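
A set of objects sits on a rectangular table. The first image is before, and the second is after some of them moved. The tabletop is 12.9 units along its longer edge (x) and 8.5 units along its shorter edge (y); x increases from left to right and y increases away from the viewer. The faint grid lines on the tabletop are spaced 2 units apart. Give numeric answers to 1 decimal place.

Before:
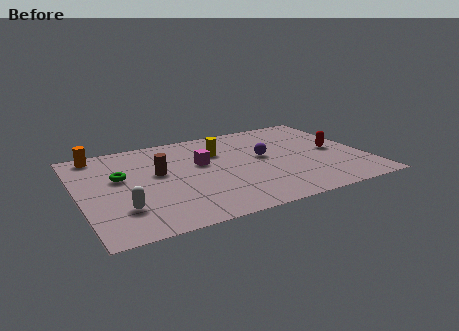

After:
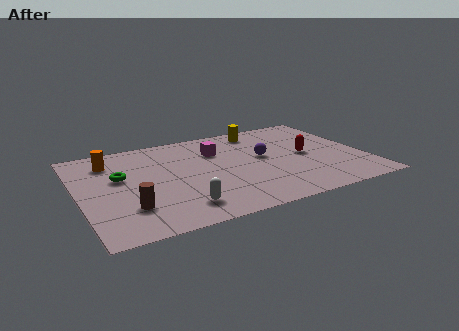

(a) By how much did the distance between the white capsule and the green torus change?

+1.4

They were about 2.8 units apart before and 4.2 after — 1.4 units further apart.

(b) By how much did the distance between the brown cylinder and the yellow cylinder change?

+5.2

The distance was about 3.1 in the first image and 8.3 in the second, so they moved 5.2 units further apart.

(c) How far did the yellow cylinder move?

2.5

From (6.5, 5.9) to (8.6, 7.3), the yellow cylinder covered √(2.1² + 1.4²) ≈ 2.5 units.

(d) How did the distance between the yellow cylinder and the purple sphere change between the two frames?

+0.4

Before: roughly 2.2 units apart; after: 2.6. That's 0.4 units further apart.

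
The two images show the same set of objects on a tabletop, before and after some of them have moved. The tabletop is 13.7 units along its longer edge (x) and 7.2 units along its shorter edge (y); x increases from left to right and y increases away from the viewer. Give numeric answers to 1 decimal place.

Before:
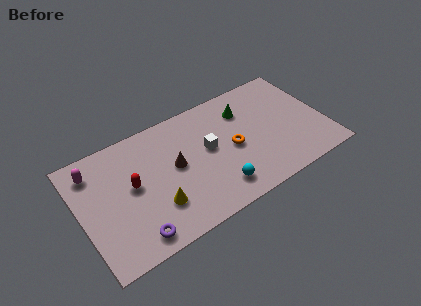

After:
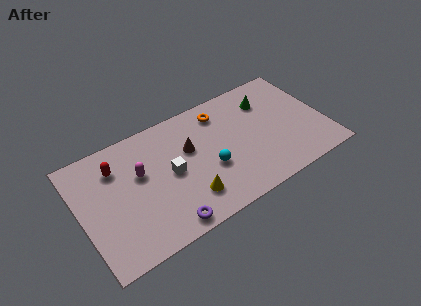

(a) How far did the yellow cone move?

1.7

The yellow cone was near (4.0, 2.1) before and (5.7, 1.7) after, so it travelled √(1.7² + 0.4²) ≈ 1.7 units.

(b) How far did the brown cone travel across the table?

1.1

From (5.3, 3.9) to (6.2, 4.5), the brown cone covered √(0.9² + 0.6²) ≈ 1.1 units.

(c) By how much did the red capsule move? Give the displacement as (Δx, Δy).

(-0.7, 1.5)

The red capsule was at about (2.9, 3.9) and moved to about (2.2, 5.4).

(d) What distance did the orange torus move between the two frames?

2.5

The orange torus moved from about (8.5, 3.4) to (8.2, 5.9), a distance of √(0.3² + 2.5²) ≈ 2.5.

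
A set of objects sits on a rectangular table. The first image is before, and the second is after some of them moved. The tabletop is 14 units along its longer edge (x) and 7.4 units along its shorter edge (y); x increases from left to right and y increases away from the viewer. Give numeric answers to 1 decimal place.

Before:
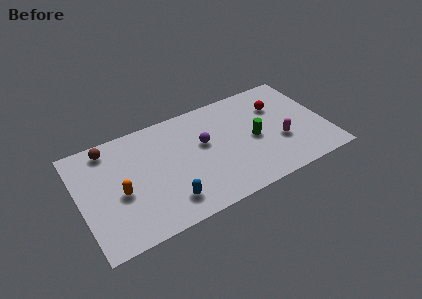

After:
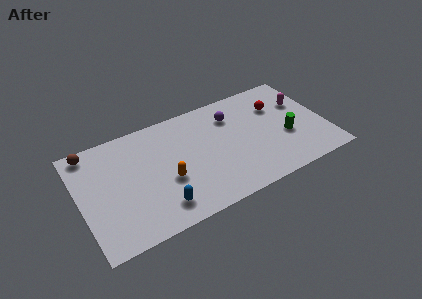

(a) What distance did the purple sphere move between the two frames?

2.2

The purple sphere was near (7.1, 4.4) before and (8.9, 5.6) after, so it travelled √(1.8² + 1.2²) ≈ 2.2 units.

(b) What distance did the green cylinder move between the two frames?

1.9

From (9.9, 3.5) to (11.7, 2.9), the green cylinder covered √(1.8² + 0.6²) ≈ 1.9 units.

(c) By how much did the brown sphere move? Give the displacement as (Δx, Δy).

(-1.0, 0.2)

From the two frames, the brown sphere sits at roughly (1.9, 6.4) before and (0.9, 6.6) after.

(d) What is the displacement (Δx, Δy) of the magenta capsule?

(1.6, 2.2)

The magenta capsule started near (11.3, 2.7) and ended near (12.9, 4.9).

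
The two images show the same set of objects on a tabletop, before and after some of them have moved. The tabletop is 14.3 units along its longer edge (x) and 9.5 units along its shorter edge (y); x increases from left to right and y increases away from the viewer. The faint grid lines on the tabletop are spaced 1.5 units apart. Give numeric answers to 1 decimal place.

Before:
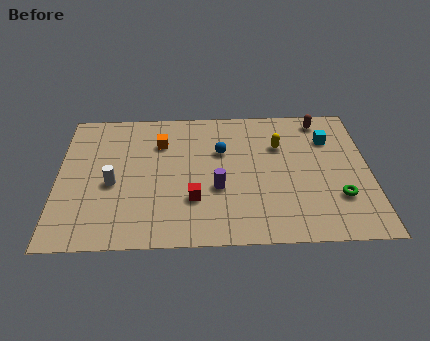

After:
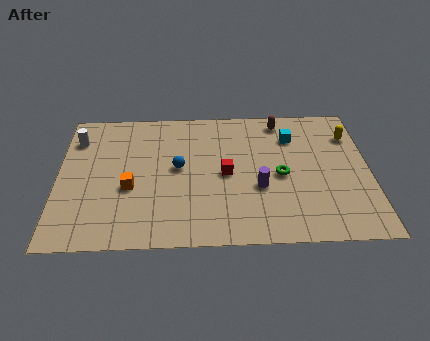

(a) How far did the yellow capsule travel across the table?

3.4

The yellow capsule moved from about (10.2, 6.5) to (13.5, 7.1), a distance of √(3.3² + 0.6²) ≈ 3.4.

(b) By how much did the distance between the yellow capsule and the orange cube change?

+5.2

Before: roughly 5.5 units apart; after: 10.7. That's 5.2 units further apart.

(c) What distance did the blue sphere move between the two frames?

2.3

From (7.5, 6.2) to (5.5, 5.1), the blue sphere covered √(2.0² + 1.1²) ≈ 2.3 units.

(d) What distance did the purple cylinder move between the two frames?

1.9

The purple cylinder moved from about (7.3, 3.6) to (9.2, 3.6), a distance of √(1.9² + 0.0²) ≈ 1.9.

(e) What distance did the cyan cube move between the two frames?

1.7

The cyan cube was near (12.5, 6.9) before and (10.8, 7.1) after, so it travelled √(1.7² + 0.2²) ≈ 1.7 units.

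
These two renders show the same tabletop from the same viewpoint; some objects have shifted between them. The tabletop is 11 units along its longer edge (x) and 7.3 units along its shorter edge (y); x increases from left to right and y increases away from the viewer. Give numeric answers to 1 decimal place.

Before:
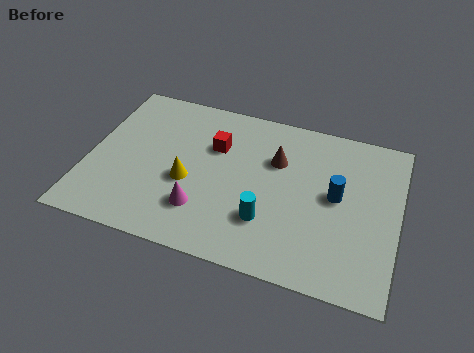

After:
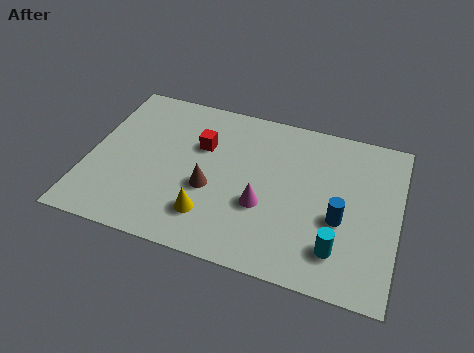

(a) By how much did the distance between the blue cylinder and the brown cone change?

+2.2

The distance was about 2.4 in the first image and 4.6 in the second, so they moved 2.2 units further apart.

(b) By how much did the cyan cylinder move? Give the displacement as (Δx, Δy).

(2.5, -0.5)

The cyan cylinder started near (6.5, 2.1) and ended near (9.0, 1.6).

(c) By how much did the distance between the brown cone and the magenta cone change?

-1.9

They were about 3.8 units apart before and 1.9 after — 1.9 units closer together.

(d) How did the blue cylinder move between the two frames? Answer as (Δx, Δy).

(0.2, -1.0)

The blue cylinder started near (8.8, 3.9) and ended near (9.0, 2.9).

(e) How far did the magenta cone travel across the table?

2.2

The magenta cone moved from about (4.2, 1.9) to (6.3, 2.7), a distance of √(2.1² + 0.8²) ≈ 2.2.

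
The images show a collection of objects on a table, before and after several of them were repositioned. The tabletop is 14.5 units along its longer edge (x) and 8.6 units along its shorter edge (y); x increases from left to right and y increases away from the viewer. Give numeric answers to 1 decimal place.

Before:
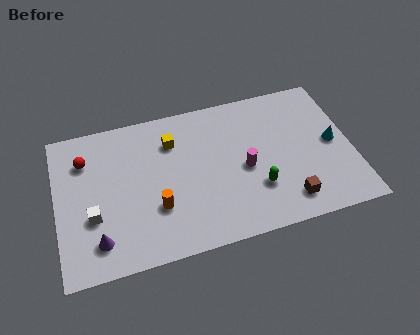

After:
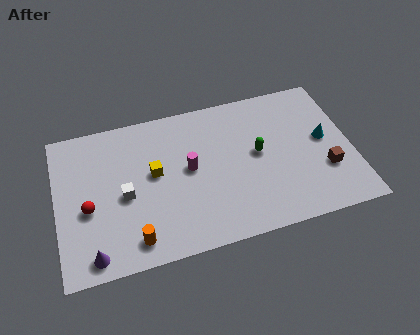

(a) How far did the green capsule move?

2.0

The green capsule was near (9.7, 2.6) before and (9.9, 4.6) after, so it travelled √(0.2² + 2.0²) ≈ 2.0 units.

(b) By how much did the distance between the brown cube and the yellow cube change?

+1.3

Before: roughly 7.2 units apart; after: 8.5. That's 1.3 units further apart.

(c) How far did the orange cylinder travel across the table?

1.9

From (4.8, 2.8) to (3.6, 1.3), the orange cylinder covered √(1.2² + 1.5²) ≈ 1.9 units.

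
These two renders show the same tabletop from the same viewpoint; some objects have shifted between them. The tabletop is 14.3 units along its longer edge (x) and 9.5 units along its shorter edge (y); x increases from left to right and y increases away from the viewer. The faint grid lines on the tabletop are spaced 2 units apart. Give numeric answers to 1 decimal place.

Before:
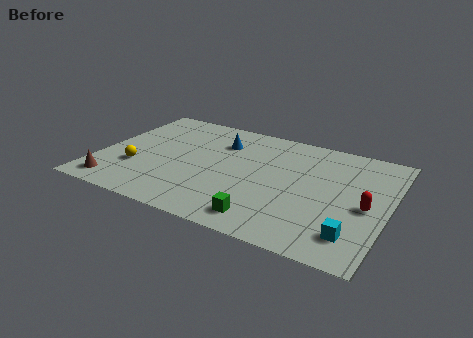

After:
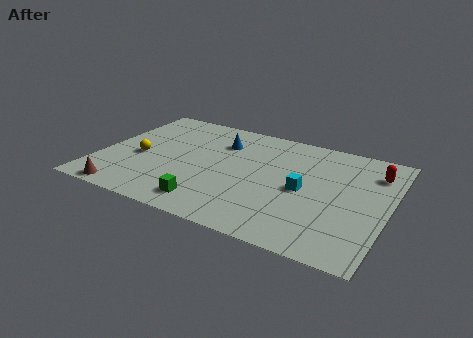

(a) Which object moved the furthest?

the cyan cube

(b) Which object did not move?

the blue cone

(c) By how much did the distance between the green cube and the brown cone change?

-3.3

They were about 7.5 units apart before and 4.2 after — 3.3 units closer together.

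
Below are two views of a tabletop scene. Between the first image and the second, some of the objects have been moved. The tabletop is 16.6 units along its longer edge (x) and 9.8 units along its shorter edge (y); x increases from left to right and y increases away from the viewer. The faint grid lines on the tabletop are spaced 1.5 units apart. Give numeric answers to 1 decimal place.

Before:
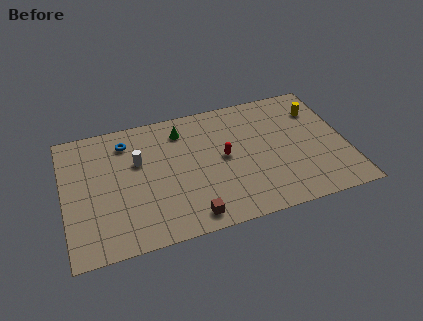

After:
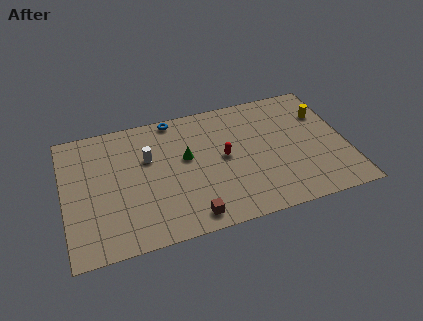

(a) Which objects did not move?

the red capsule and the brown cube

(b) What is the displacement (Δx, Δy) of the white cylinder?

(0.6, 0.1)

The white cylinder was at about (4.4, 6.2) and moved to about (5.0, 6.3).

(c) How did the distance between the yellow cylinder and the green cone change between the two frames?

+0.3

Before: roughly 8.1 units apart; after: 8.4. That's 0.3 units further apart.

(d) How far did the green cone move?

2.2

The green cone was near (7.1, 7.9) before and (7.2, 5.7) after, so it travelled √(0.1² + 2.2²) ≈ 2.2 units.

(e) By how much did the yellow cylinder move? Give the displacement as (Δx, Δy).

(0.3, -0.4)

The yellow cylinder started near (15.2, 7.3) and ended near (15.5, 6.9).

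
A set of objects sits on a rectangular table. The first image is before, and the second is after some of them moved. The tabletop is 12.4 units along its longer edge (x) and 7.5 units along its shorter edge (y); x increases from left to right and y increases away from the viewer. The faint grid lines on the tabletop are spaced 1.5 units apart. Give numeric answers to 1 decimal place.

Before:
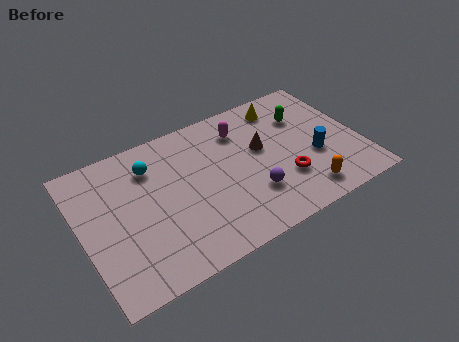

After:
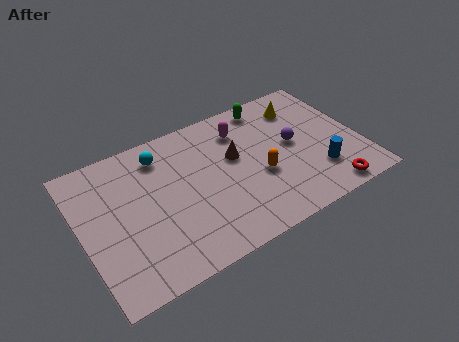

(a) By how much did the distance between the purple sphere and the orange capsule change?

-0.4

The distance was about 2.4 in the first image and 2.0 in the second, so they moved 0.4 units closer together.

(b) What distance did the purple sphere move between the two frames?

2.8

From (7.3, 2.2) to (9.5, 4.0), the purple sphere covered √(2.2² + 1.8²) ≈ 2.8 units.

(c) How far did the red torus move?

2.3

The red torus moved from about (8.8, 2.3) to (10.5, 0.8), a distance of √(1.7² + 1.5²) ≈ 2.3.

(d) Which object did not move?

the magenta capsule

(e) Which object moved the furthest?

the purple sphere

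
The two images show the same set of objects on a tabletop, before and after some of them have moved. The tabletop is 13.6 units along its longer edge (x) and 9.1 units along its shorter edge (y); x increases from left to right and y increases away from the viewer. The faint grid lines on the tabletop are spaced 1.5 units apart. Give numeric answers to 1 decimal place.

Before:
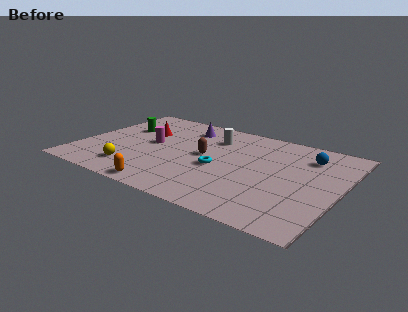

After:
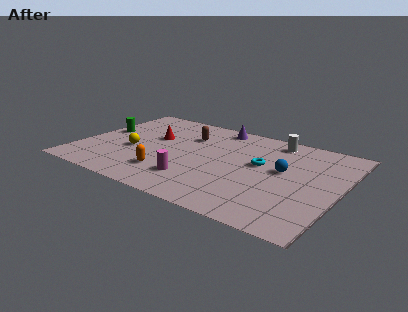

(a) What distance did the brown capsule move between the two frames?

2.1

The brown capsule moved from about (6.5, 4.8) to (5.3, 6.5), a distance of √(1.2² + 1.7²) ≈ 2.1.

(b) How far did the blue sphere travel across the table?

2.1

The blue sphere was near (11.6, 7.0) before and (10.6, 5.1) after, so it travelled √(1.0² + 1.9²) ≈ 2.1 units.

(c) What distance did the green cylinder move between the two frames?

1.2

The green cylinder moved from about (1.8, 5.9) to (0.9, 5.1), a distance of √(0.9² + 0.8²) ≈ 1.2.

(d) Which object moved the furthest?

the magenta cylinder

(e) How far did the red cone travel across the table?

0.7

The red cone was near (3.0, 5.9) before and (3.6, 5.5) after, so it travelled √(0.6² + 0.4²) ≈ 0.7 units.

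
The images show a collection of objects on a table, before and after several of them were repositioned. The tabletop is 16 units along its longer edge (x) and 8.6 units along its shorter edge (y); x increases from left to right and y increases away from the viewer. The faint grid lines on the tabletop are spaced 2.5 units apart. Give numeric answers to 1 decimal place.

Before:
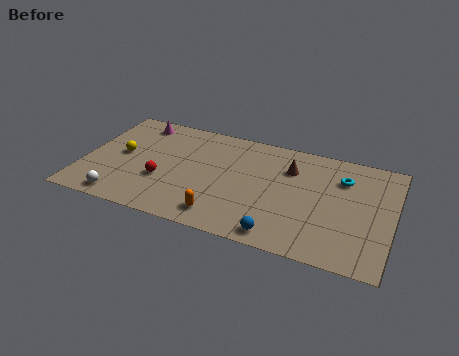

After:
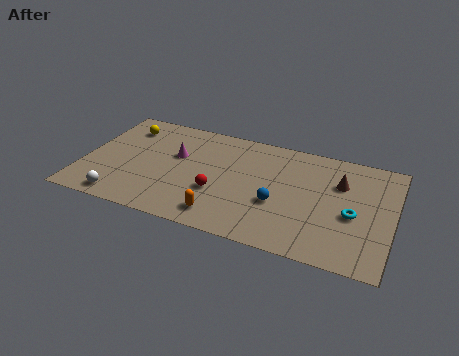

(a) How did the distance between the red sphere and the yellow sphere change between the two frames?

+3.8

The distance was about 2.7 in the first image and 6.5 in the second, so they moved 3.8 units further apart.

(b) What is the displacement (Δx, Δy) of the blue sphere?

(-0.3, 2.3)

The blue sphere started near (10.5, 1.0) and ended near (10.2, 3.3).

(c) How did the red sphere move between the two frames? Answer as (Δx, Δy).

(2.9, 0.0)

The red sphere started near (4.2, 3.1) and ended near (7.1, 3.1).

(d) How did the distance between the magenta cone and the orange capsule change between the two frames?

-3.1

Before: roughly 7.9 units apart; after: 4.8. That's 3.1 units closer together.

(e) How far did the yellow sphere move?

2.3

From (1.9, 4.5) to (1.8, 6.8), the yellow sphere covered √(0.1² + 2.3²) ≈ 2.3 units.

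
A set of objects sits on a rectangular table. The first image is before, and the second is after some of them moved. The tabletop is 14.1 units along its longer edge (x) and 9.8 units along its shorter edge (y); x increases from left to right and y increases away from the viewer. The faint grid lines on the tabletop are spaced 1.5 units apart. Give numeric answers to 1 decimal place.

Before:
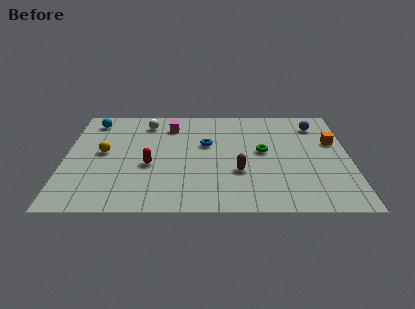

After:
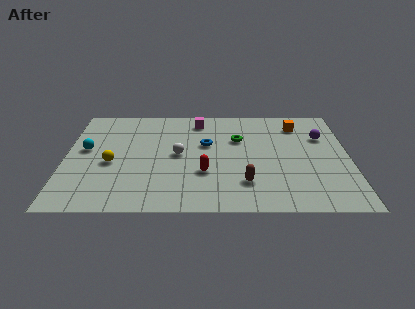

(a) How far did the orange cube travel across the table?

2.4

The orange cube moved from about (13.3, 6.2) to (11.6, 7.9), a distance of √(1.7² + 1.7²) ≈ 2.4.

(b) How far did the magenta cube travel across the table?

1.5

From (5.2, 7.8) to (6.6, 8.3), the magenta cube covered √(1.4² + 0.5²) ≈ 1.5 units.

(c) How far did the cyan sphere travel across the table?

2.8

The cyan sphere moved from about (1.3, 8.3) to (1.0, 5.5), a distance of √(0.3² + 2.8²) ≈ 2.8.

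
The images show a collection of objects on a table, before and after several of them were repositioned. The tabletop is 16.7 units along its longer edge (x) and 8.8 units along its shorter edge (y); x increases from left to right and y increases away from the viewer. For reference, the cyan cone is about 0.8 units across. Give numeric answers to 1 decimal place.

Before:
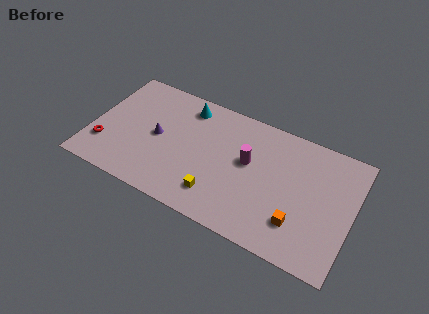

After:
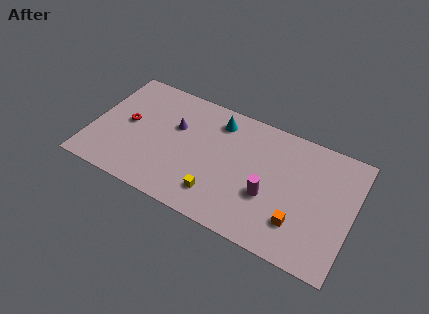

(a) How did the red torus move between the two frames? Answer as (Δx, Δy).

(1.2, 2.2)

The red torus was at about (1.0, 2.4) and moved to about (2.2, 4.6).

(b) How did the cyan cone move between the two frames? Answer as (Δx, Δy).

(2.1, -0.2)

The cyan cone was at about (5.7, 7.4) and moved to about (7.8, 7.2).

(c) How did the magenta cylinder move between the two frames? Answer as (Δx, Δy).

(1.5, -1.8)

From the two frames, the magenta cylinder sits at roughly (10.0, 5.1) before and (11.5, 3.3) after.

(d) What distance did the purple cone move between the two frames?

1.6

From (4.2, 4.4) to (5.2, 5.6), the purple cone covered √(1.0² + 1.2²) ≈ 1.6 units.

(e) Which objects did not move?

the orange cube and the yellow cube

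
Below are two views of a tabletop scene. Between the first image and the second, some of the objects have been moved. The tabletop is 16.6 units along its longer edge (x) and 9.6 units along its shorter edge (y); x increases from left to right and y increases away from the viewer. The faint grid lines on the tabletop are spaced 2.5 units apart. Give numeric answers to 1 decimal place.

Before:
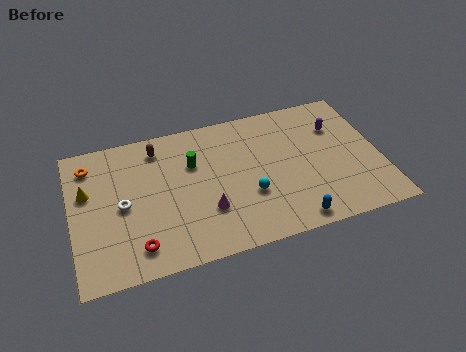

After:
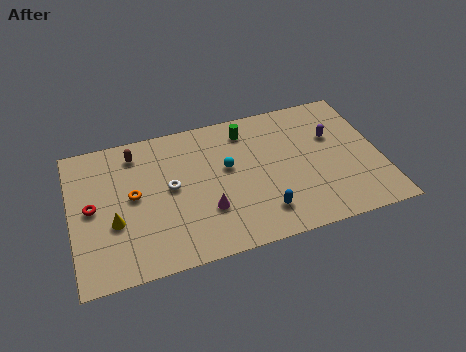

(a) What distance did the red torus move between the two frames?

3.9

The red torus was near (3.3, 1.7) before and (1.1, 4.9) after, so it travelled √(2.2² + 3.2²) ≈ 3.9 units.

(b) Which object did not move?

the magenta cone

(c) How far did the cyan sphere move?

2.4

From (9.4, 3.4) to (8.4, 5.6), the cyan sphere covered √(1.0² + 2.2²) ≈ 2.4 units.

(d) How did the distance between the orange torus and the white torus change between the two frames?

-1.6

They were about 3.6 units apart before and 2.0 after — 1.6 units closer together.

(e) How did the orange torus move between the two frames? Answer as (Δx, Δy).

(2.2, -2.7)

The orange torus was at about (1.1, 7.8) and moved to about (3.3, 5.1).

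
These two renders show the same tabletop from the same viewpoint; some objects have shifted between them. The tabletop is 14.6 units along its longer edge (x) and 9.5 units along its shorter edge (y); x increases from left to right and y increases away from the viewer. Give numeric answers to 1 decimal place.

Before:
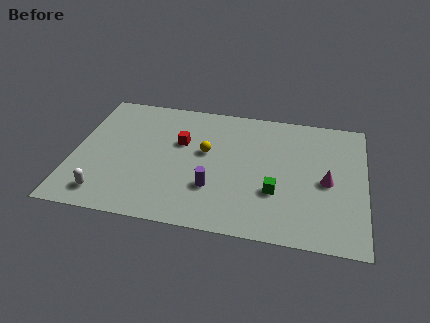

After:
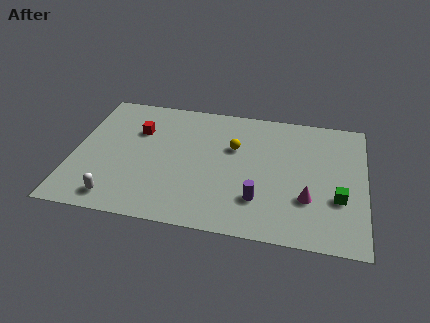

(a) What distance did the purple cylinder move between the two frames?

2.3

From (7.1, 2.9) to (9.4, 2.5), the purple cylinder covered √(2.3² + 0.4²) ≈ 2.3 units.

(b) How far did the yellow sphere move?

1.5

The yellow sphere was near (6.6, 5.5) before and (8.0, 6.1) after, so it travelled √(1.4² + 0.6²) ≈ 1.5 units.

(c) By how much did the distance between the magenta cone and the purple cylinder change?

-3.3

Before: roughly 5.8 units apart; after: 2.5. That's 3.3 units closer together.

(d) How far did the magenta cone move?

1.7

The magenta cone was near (12.7, 4.4) before and (11.8, 3.0) after, so it travelled √(0.9² + 1.4²) ≈ 1.7 units.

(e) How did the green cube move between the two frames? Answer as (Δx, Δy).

(3.1, 0.1)

From the two frames, the green cube sits at roughly (10.2, 3.2) before and (13.3, 3.3) after.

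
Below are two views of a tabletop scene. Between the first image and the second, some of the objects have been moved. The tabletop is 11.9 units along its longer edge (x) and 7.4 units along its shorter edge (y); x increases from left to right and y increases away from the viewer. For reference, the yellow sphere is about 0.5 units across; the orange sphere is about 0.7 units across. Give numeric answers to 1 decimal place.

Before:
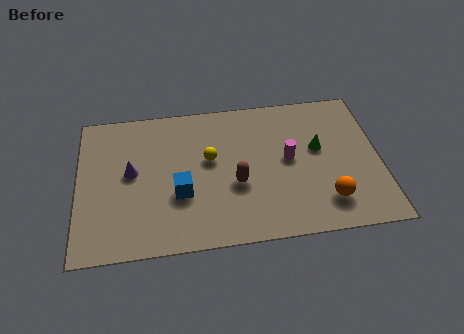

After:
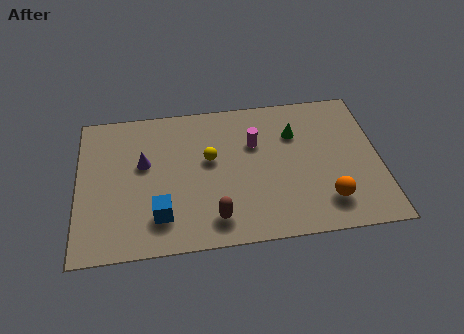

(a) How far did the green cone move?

1.3

The green cone was near (9.5, 4.3) before and (8.6, 5.2) after, so it travelled √(0.9² + 0.9²) ≈ 1.3 units.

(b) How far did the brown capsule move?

1.8

The brown capsule was near (6.2, 2.9) before and (5.3, 1.3) after, so it travelled √(0.9² + 1.6²) ≈ 1.8 units.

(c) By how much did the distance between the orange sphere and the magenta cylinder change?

+1.6

Before: roughly 2.7 units apart; after: 4.3. That's 1.6 units further apart.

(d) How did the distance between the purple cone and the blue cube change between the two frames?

+0.5

Before: roughly 2.3 units apart; after: 2.8. That's 0.5 units further apart.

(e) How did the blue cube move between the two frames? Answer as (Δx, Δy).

(-0.8, -1.0)

The blue cube was at about (4.0, 2.7) and moved to about (3.2, 1.7).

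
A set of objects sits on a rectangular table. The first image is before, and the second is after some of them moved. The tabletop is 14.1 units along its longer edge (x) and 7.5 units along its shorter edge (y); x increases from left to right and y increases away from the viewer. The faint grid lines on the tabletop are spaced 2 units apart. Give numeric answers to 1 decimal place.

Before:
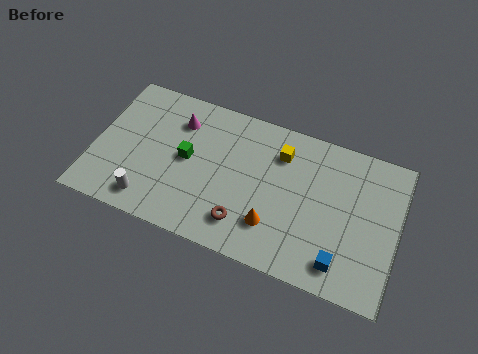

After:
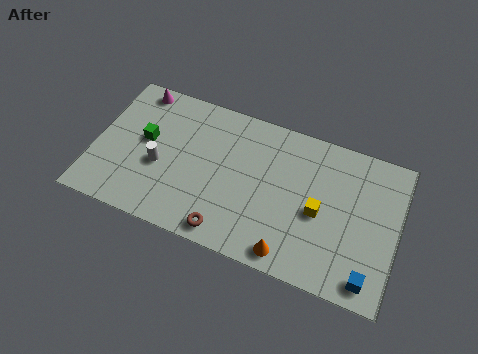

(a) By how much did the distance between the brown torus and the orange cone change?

+1.5

Before: roughly 1.4 units apart; after: 2.9. That's 1.5 units further apart.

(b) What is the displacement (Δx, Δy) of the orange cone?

(0.9, -1.1)

From the two frames, the orange cone sits at roughly (8.5, 2.0) before and (9.4, 0.9) after.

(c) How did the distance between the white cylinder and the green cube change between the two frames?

-1.7

The distance was about 3.1 in the first image and 1.4 in the second, so they moved 1.7 units closer together.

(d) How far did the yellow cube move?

3.0

The yellow cube was near (8.5, 5.7) before and (10.5, 3.4) after, so it travelled √(2.0² + 2.3²) ≈ 3.0 units.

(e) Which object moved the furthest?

the yellow cube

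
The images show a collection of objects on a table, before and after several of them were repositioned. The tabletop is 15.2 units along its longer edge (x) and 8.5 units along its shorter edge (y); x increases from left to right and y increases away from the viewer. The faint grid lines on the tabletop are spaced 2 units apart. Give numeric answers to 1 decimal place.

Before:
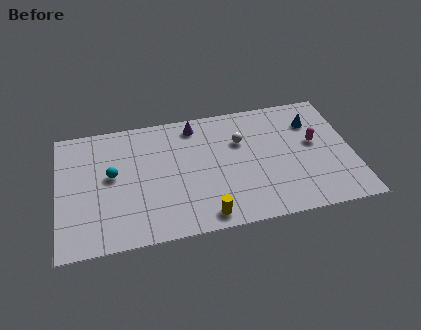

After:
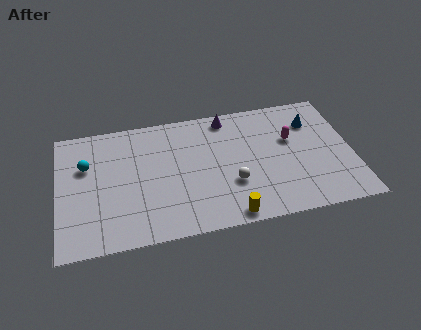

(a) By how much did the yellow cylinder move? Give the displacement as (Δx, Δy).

(1.2, -0.2)

From the two frames, the yellow cylinder sits at roughly (7.4, 1.0) before and (8.6, 0.8) after.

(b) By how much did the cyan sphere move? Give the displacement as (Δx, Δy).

(-1.3, 0.9)

From the two frames, the cyan sphere sits at roughly (2.8, 4.7) before and (1.5, 5.6) after.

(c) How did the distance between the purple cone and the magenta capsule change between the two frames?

-2.7

They were about 6.6 units apart before and 3.9 after — 2.7 units closer together.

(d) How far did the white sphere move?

2.9

The white sphere was near (9.5, 5.7) before and (8.9, 2.9) after, so it travelled √(0.6² + 2.8²) ≈ 2.9 units.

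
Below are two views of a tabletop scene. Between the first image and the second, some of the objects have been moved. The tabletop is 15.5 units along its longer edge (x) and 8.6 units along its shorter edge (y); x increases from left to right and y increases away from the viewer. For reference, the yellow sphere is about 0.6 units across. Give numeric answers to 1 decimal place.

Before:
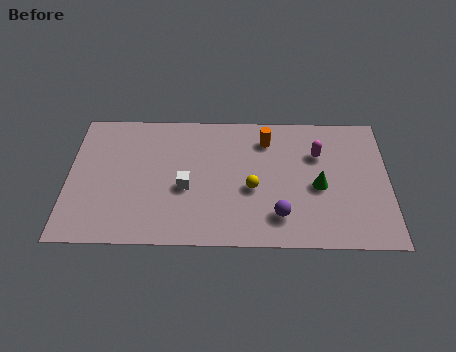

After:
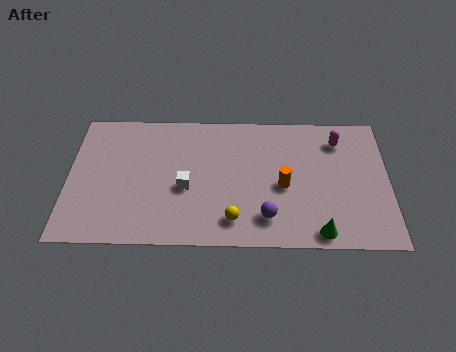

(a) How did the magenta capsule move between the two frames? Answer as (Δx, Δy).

(1.0, 0.9)

From the two frames, the magenta capsule sits at roughly (12.1, 5.9) before and (13.1, 6.8) after.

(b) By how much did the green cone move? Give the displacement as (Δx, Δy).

(0.0, -2.9)

The green cone started near (12.1, 3.8) and ended near (12.1, 0.9).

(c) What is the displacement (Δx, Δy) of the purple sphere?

(-0.6, -0.1)

The purple sphere started near (10.2, 1.9) and ended near (9.6, 1.8).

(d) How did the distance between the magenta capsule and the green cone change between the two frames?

+3.9

The distance was about 2.1 in the first image and 6.0 in the second, so they moved 3.9 units further apart.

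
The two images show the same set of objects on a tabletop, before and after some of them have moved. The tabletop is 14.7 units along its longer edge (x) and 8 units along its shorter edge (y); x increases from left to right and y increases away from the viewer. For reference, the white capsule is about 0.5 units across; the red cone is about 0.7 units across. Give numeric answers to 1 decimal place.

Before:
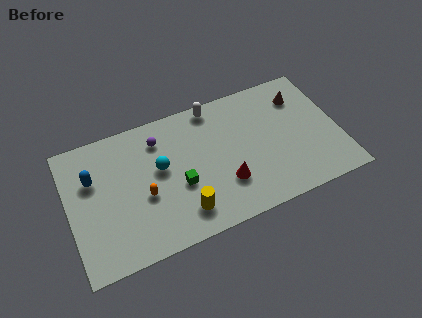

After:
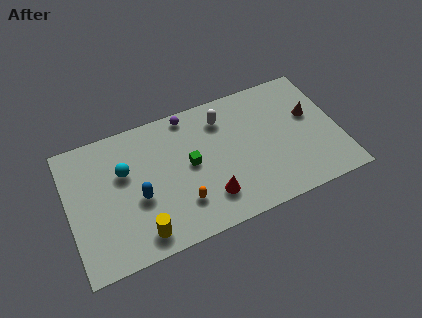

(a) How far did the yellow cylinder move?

2.3

From (5.9, 1.6) to (3.6, 1.2), the yellow cylinder covered √(2.3² + 0.4²) ≈ 2.3 units.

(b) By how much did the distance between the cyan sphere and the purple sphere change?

+2.6

The distance was about 1.7 in the first image and 4.3 in the second, so they moved 2.6 units further apart.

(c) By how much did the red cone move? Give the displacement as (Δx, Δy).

(-0.9, -0.5)

From the two frames, the red cone sits at roughly (8.3, 2.4) before and (7.4, 1.9) after.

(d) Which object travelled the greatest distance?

the blue capsule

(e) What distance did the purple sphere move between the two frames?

1.9

The purple sphere moved from about (5.1, 6.3) to (6.8, 7.2), a distance of √(1.7² + 0.9²) ≈ 1.9.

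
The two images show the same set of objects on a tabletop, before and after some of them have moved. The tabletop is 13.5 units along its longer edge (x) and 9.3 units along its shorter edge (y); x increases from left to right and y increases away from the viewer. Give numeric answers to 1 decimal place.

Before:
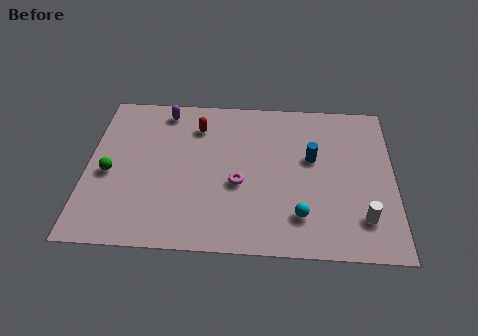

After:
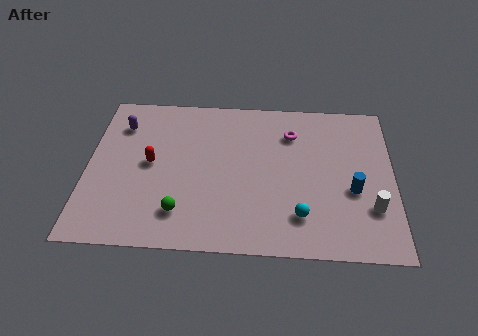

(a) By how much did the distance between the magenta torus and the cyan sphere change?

+1.7

Before: roughly 3.2 units apart; after: 4.9. That's 1.7 units further apart.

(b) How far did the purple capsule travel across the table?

2.1

The purple capsule was near (3.3, 8.1) before and (1.4, 7.1) after, so it travelled √(1.9² + 1.0²) ≈ 2.1 units.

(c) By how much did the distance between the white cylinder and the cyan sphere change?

+0.5

Before: roughly 2.7 units apart; after: 3.2. That's 0.5 units further apart.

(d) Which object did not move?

the cyan sphere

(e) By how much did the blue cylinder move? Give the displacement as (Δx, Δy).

(1.8, -1.8)

The blue cylinder was at about (9.9, 5.5) and moved to about (11.7, 3.7).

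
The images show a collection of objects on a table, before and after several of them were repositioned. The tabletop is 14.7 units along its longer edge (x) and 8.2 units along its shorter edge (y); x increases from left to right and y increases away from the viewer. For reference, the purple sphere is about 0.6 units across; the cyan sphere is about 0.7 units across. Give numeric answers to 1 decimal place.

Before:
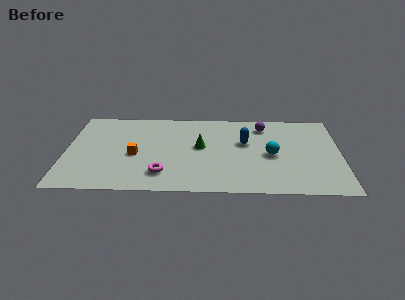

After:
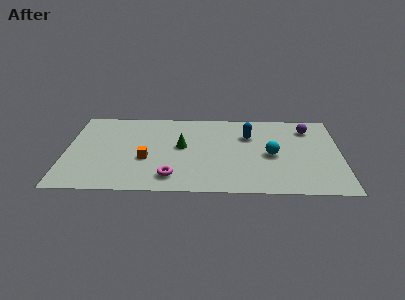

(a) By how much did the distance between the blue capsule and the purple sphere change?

+1.3

The distance was about 2.0 in the first image and 3.3 in the second, so they moved 1.3 units further apart.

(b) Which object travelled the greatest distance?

the purple sphere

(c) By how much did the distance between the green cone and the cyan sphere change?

+1.0

The distance was about 3.9 in the first image and 4.9 in the second, so they moved 1.0 units further apart.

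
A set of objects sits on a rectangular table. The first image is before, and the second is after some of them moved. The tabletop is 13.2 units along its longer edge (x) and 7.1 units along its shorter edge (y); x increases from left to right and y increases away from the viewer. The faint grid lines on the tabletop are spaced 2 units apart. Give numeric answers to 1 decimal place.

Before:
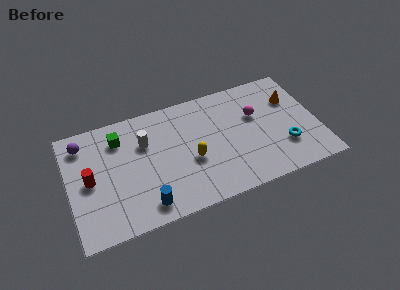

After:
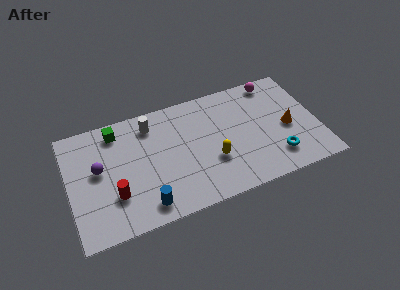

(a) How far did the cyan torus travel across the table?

0.7

From (11.3, 2.1) to (10.8, 1.6), the cyan torus covered √(0.5² + 0.5²) ≈ 0.7 units.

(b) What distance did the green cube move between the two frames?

0.5

The green cube moved from about (2.8, 5.5) to (2.7, 6.0), a distance of √(0.1² + 0.5²) ≈ 0.5.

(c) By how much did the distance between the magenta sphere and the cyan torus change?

+2.0

Before: roughly 2.7 units apart; after: 4.7. That's 2.0 units further apart.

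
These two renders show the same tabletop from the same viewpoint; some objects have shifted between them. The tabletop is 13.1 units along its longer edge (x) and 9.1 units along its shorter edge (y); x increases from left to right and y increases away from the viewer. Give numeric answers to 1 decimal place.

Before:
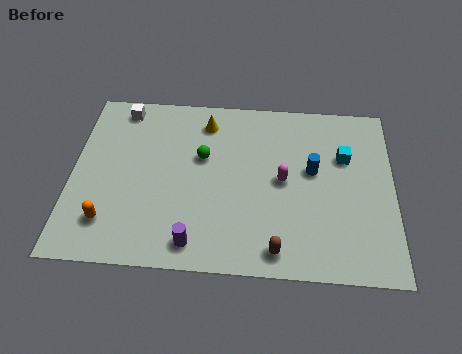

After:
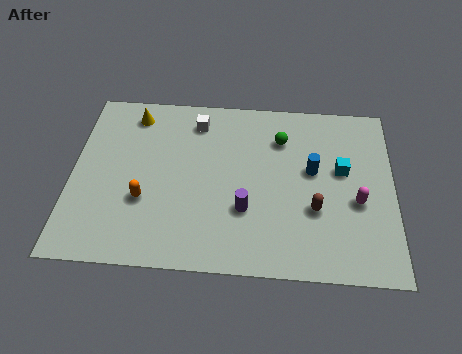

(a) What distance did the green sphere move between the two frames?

3.4

From (5.3, 5.6) to (8.5, 6.8), the green sphere covered √(3.2² + 1.2²) ≈ 3.4 units.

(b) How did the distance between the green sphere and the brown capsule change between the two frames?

-1.6

They were about 5.5 units apart before and 3.9 after — 1.6 units closer together.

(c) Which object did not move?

the blue cylinder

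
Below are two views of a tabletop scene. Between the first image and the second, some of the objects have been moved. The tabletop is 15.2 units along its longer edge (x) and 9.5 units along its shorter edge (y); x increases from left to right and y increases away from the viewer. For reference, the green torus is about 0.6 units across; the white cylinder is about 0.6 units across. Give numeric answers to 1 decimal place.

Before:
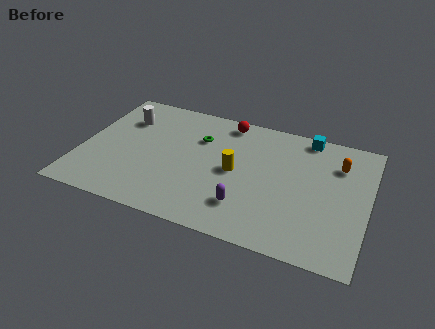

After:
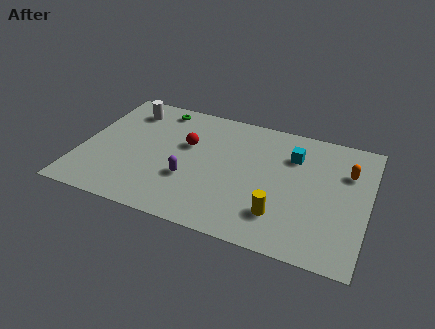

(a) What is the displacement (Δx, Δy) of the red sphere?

(-1.9, -2.5)

The red sphere started near (7.4, 8.4) and ended near (5.5, 5.9).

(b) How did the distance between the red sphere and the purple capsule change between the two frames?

-3.7

The distance was about 6.3 in the first image and 2.6 in the second, so they moved 3.7 units closer together.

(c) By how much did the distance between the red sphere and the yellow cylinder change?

+2.6

Before: roughly 3.8 units apart; after: 6.4. That's 2.6 units further apart.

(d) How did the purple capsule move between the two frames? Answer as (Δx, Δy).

(-3.1, 1.0)

The purple capsule started near (9.0, 2.3) and ended near (5.9, 3.3).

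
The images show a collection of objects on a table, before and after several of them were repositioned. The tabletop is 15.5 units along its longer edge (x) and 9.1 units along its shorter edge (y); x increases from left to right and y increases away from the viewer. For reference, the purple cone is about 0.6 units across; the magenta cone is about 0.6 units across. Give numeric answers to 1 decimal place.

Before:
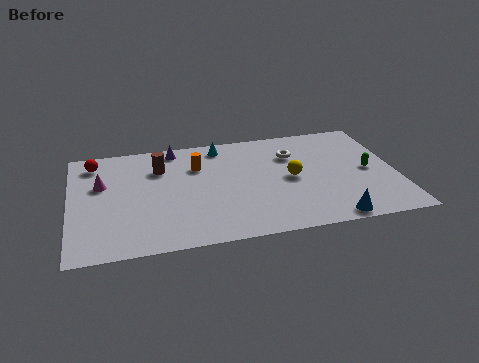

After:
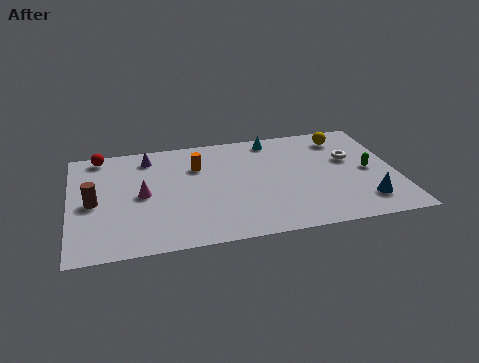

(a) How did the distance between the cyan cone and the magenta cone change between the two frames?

+1.1

Before: roughly 6.2 units apart; after: 7.3. That's 1.1 units further apart.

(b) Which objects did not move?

the green capsule and the orange cylinder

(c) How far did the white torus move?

2.8

From (10.7, 6.5) to (13.4, 5.6), the white torus covered √(2.7² + 0.9²) ≈ 2.8 units.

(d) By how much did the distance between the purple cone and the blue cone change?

+1.4

Before: roughly 10.1 units apart; after: 11.5. That's 1.4 units further apart.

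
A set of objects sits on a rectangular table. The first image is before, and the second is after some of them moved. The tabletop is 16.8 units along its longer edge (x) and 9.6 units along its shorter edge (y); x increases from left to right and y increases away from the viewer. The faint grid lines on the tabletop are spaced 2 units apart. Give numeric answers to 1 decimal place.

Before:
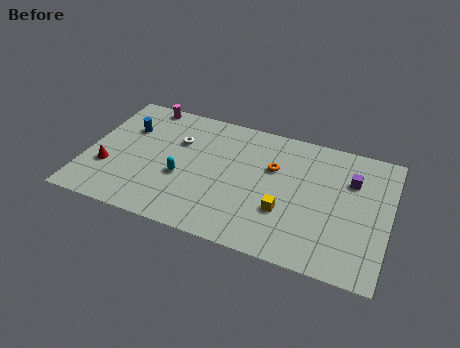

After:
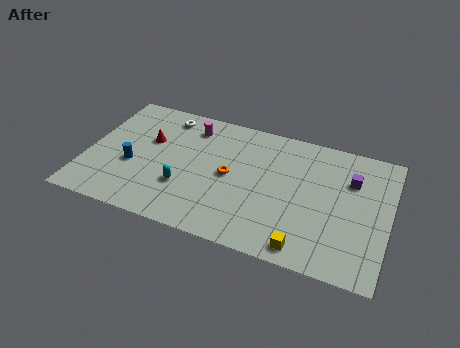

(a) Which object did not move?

the purple cube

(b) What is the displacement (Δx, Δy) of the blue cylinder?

(0.6, -2.8)

The blue cylinder was at about (2.0, 6.6) and moved to about (2.6, 3.8).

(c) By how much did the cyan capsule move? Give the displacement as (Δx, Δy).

(0.2, -0.7)

From the two frames, the cyan capsule sits at roughly (5.4, 3.8) before and (5.6, 3.1) after.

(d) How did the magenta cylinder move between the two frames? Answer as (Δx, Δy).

(2.8, -1.0)

The magenta cylinder was at about (2.7, 8.8) and moved to about (5.5, 7.8).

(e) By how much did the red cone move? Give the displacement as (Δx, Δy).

(2.0, 2.8)

From the two frames, the red cone sits at roughly (1.3, 3.2) before and (3.3, 6.0) after.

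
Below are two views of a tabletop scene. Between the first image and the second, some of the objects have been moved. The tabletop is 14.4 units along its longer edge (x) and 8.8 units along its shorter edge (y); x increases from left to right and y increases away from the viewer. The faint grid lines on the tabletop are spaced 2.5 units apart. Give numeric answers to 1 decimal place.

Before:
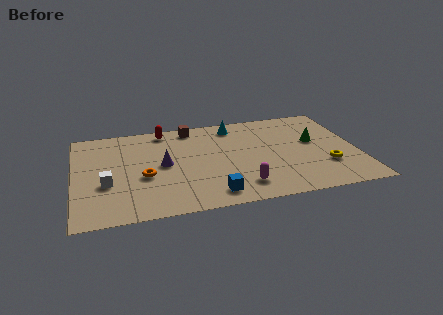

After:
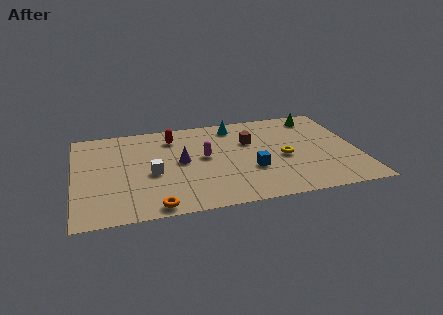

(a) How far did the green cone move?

2.4

From (12.3, 5.1) to (12.6, 7.5), the green cone covered √(0.3² + 2.4²) ≈ 2.4 units.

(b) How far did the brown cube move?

3.5

From (6.1, 7.8) to (9.0, 5.8), the brown cube covered √(2.9² + 2.0²) ≈ 3.5 units.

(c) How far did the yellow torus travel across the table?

2.4

The yellow torus moved from about (12.7, 2.7) to (10.6, 3.9), a distance of √(2.1² + 1.2²) ≈ 2.4.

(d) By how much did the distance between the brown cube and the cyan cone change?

-0.4

The distance was about 2.2 in the first image and 1.8 in the second, so they moved 0.4 units closer together.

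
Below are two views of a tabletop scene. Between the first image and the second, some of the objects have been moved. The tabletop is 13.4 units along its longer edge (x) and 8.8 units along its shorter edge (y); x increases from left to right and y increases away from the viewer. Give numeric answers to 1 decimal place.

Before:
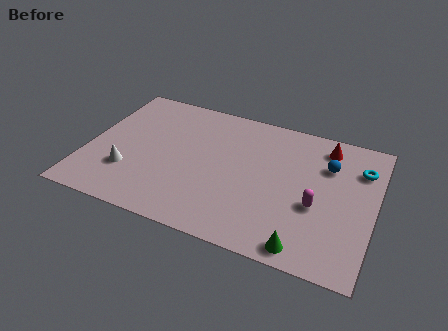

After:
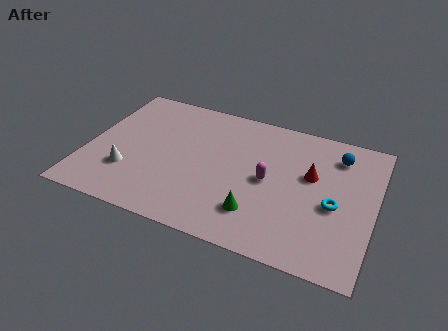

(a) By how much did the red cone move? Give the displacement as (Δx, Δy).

(-0.5, -2.1)

The red cone was at about (10.9, 7.4) and moved to about (10.4, 5.3).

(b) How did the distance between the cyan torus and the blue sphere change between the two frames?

+1.7

Before: roughly 1.5 units apart; after: 3.2. That's 1.7 units further apart.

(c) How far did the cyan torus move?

2.9

The cyan torus moved from about (12.6, 6.5) to (11.6, 3.8), a distance of √(1.0² + 2.7²) ≈ 2.9.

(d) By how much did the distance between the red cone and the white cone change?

-1.3

The distance was about 10.0 in the first image and 8.7 in the second, so they moved 1.3 units closer together.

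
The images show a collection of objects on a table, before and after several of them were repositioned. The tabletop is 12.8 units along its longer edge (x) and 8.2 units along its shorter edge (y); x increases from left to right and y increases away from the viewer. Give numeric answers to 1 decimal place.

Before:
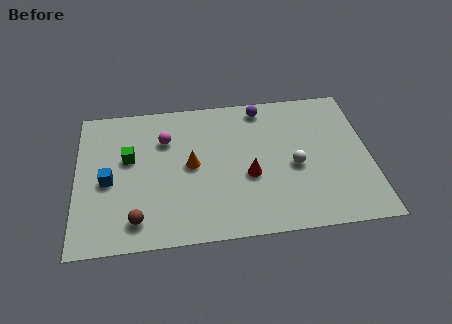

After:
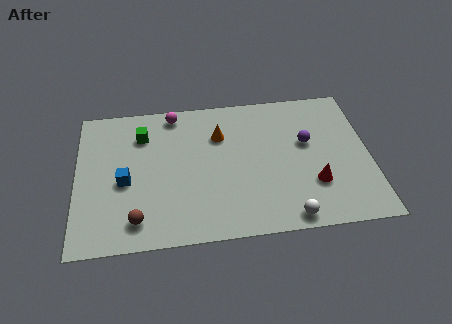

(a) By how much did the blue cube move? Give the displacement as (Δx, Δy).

(0.7, -0.1)

From the two frames, the blue cube sits at roughly (1.4, 3.7) before and (2.1, 3.6) after.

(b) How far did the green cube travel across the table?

1.4

The green cube moved from about (2.3, 4.9) to (2.9, 6.2), a distance of √(0.6² + 1.3²) ≈ 1.4.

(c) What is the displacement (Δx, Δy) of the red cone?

(2.8, -0.8)

The red cone started near (7.5, 3.3) and ended near (10.3, 2.5).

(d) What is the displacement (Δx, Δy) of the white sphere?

(-0.4, -2.8)

The white sphere was at about (9.5, 3.6) and moved to about (9.1, 0.8).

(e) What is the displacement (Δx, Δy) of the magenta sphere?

(0.4, 1.5)

From the two frames, the magenta sphere sits at roughly (3.9, 5.8) before and (4.3, 7.3) after.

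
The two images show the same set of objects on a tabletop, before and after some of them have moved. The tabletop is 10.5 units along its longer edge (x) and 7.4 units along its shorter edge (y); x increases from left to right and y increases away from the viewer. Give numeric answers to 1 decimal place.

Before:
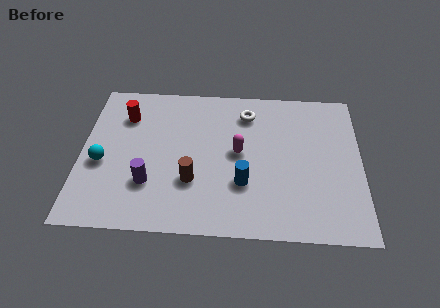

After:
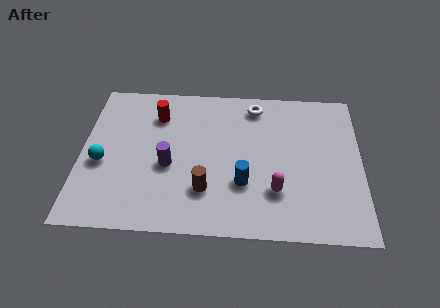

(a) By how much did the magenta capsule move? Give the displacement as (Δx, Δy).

(1.4, -1.8)

The magenta capsule started near (5.9, 3.9) and ended near (7.3, 2.1).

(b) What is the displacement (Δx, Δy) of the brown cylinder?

(0.5, -0.4)

From the two frames, the brown cylinder sits at roughly (4.2, 2.4) before and (4.7, 2.0) after.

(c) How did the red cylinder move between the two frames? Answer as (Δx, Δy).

(1.2, 0.1)

The red cylinder was at about (1.6, 5.5) and moved to about (2.8, 5.6).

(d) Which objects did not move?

the cyan sphere and the blue cylinder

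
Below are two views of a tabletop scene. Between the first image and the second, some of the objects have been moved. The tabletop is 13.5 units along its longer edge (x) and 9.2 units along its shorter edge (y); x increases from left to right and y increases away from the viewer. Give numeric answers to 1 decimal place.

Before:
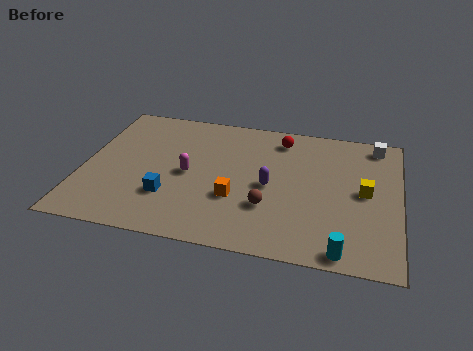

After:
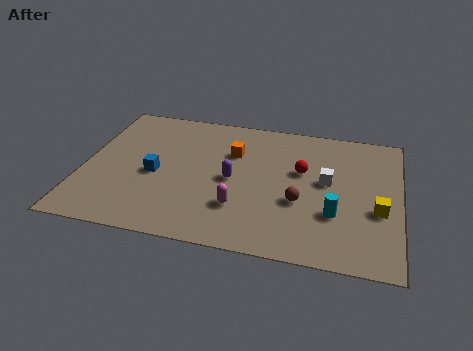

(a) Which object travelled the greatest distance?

the white cube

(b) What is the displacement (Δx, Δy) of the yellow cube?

(0.6, -1.1)

From the two frames, the yellow cube sits at roughly (12.0, 4.7) before and (12.6, 3.6) after.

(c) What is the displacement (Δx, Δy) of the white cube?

(-2.0, -3.0)

The white cube started near (12.4, 8.1) and ended near (10.4, 5.1).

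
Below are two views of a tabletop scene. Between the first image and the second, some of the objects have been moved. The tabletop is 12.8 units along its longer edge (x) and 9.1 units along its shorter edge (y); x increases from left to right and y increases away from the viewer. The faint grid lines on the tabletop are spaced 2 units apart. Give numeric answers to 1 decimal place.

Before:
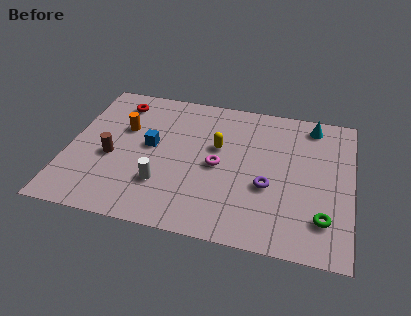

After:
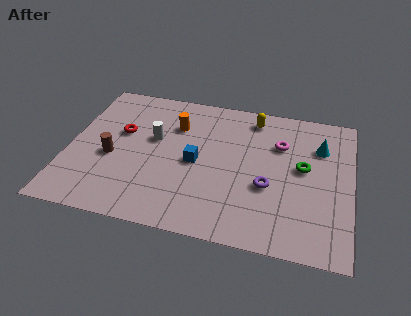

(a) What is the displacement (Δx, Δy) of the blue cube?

(2.1, -0.6)

From the two frames, the blue cube sits at roughly (3.7, 4.9) before and (5.8, 4.3) after.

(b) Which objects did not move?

the brown cylinder and the purple torus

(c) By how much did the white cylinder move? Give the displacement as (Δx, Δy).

(-0.6, 2.8)

From the two frames, the white cylinder sits at roughly (4.4, 2.6) before and (3.8, 5.4) after.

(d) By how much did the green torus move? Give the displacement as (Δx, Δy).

(-1.0, 2.9)

From the two frames, the green torus sits at roughly (11.6, 2.1) before and (10.6, 5.0) after.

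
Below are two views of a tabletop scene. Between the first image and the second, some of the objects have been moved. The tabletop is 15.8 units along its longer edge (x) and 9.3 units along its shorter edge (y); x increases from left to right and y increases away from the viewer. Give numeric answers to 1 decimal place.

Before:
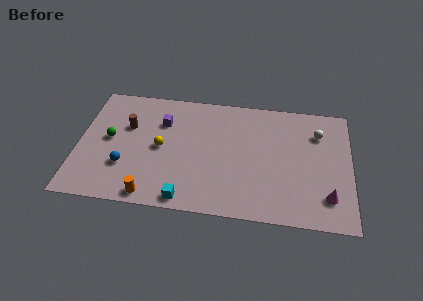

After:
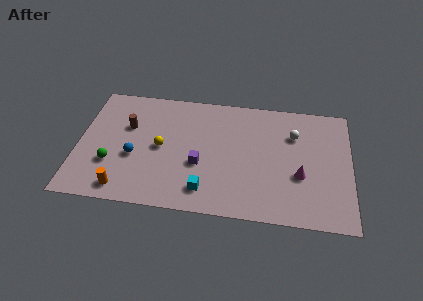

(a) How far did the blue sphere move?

0.9

The blue sphere was near (2.8, 2.9) before and (3.3, 3.7) after, so it travelled √(0.5² + 0.8²) ≈ 0.9 units.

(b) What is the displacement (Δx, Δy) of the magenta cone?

(-1.6, 1.4)

The magenta cone was at about (14.5, 2.1) and moved to about (12.9, 3.5).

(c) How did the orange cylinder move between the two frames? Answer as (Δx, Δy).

(-1.6, 0.3)

The orange cylinder was at about (4.4, 0.9) and moved to about (2.8, 1.2).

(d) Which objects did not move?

the yellow sphere and the brown cylinder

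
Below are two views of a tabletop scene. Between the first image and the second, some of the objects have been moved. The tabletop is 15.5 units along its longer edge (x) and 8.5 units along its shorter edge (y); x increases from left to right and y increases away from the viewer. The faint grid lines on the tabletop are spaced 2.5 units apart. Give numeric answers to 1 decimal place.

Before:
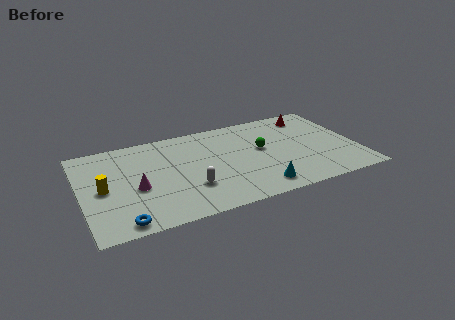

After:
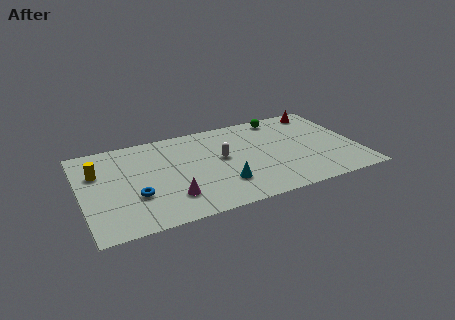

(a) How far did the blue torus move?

2.2

The blue torus was near (2.0, 0.9) before and (2.9, 2.9) after, so it travelled √(0.9² + 2.0²) ≈ 2.2 units.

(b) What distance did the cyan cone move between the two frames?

2.1

The cyan cone moved from about (9.6, 1.3) to (7.7, 2.3), a distance of √(1.9² + 1.0²) ≈ 2.1.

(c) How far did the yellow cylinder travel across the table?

1.6

The yellow cylinder moved from about (1.2, 4.1) to (1.0, 5.7), a distance of √(0.2² + 1.6²) ≈ 1.6.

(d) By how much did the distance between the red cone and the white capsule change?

-2.1

They were about 8.7 units apart before and 6.6 after — 2.1 units closer together.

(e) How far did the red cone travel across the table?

0.7

The red cone was near (13.3, 7.1) before and (13.9, 7.4) after, so it travelled √(0.6² + 0.3²) ≈ 0.7 units.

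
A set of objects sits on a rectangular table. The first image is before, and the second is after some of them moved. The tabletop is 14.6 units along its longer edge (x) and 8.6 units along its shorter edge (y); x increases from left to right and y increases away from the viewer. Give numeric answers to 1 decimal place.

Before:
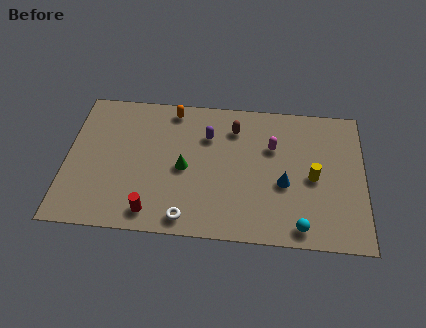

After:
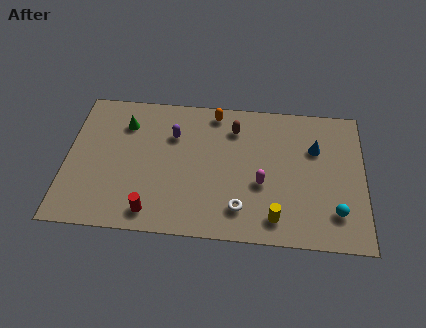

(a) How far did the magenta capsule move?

2.4

From (10.1, 5.7) to (9.6, 3.4), the magenta capsule covered √(0.5² + 2.3²) ≈ 2.4 units.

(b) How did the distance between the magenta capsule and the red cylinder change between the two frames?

-1.6

The distance was about 7.3 in the first image and 5.7 in the second, so they moved 1.6 units closer together.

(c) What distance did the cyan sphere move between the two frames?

2.0

From (11.5, 1.0) to (13.2, 2.0), the cyan sphere covered √(1.7² + 1.0²) ≈ 2.0 units.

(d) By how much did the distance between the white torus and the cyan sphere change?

-0.9

They were about 5.5 units apart before and 4.6 after — 0.9 units closer together.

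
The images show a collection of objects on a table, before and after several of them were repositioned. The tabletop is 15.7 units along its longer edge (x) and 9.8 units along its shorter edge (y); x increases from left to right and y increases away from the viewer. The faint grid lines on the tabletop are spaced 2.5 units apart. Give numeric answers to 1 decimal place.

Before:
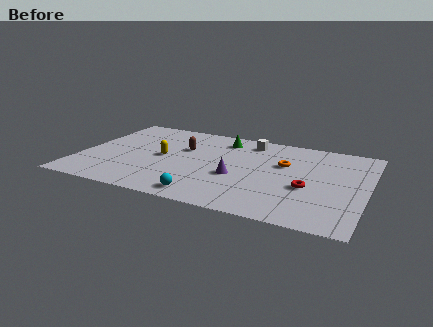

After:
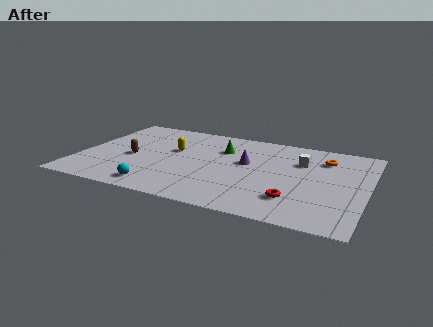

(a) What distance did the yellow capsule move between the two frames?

1.1

The yellow capsule moved from about (4.5, 4.9) to (5.0, 5.9), a distance of √(0.5² + 1.0²) ≈ 1.1.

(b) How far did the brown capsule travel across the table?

3.3

The brown capsule was near (5.5, 6.3) before and (2.9, 4.3) after, so it travelled √(2.6² + 2.0²) ≈ 3.3 units.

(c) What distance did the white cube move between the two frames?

3.4

From (9.0, 8.3) to (12.0, 6.8), the white cube covered √(3.0² + 1.5²) ≈ 3.4 units.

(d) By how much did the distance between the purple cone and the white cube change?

-1.3

They were about 4.4 units apart before and 3.1 after — 1.3 units closer together.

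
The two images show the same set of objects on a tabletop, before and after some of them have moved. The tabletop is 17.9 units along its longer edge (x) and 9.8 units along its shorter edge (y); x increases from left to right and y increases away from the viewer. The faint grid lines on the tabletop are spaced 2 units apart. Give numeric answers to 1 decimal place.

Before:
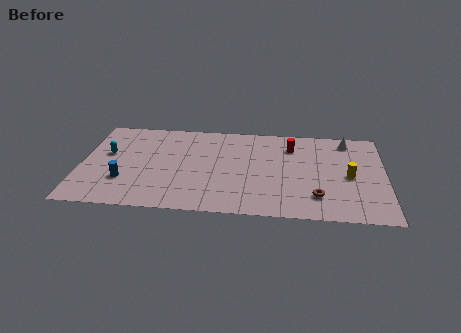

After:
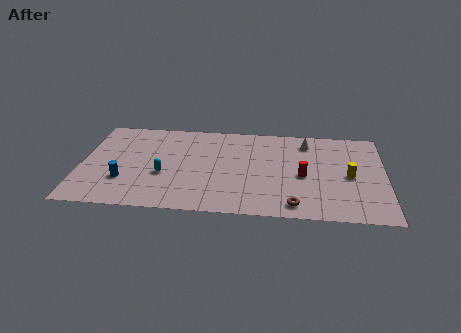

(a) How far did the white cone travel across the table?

2.4

From (15.7, 8.4) to (13.3, 8.0), the white cone covered √(2.4² + 0.4²) ≈ 2.4 units.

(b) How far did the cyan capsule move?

3.9

The cyan capsule moved from about (1.5, 5.8) to (4.9, 3.8), a distance of √(3.4² + 2.0²) ≈ 3.9.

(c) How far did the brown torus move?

1.6

The brown torus was near (13.9, 2.3) before and (12.6, 1.3) after, so it travelled √(1.3² + 1.0²) ≈ 1.6 units.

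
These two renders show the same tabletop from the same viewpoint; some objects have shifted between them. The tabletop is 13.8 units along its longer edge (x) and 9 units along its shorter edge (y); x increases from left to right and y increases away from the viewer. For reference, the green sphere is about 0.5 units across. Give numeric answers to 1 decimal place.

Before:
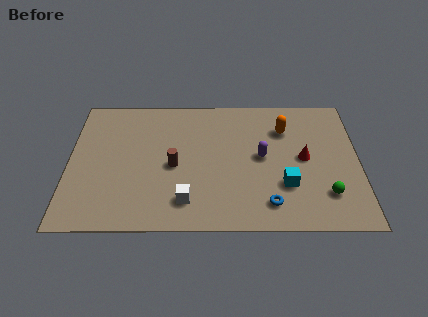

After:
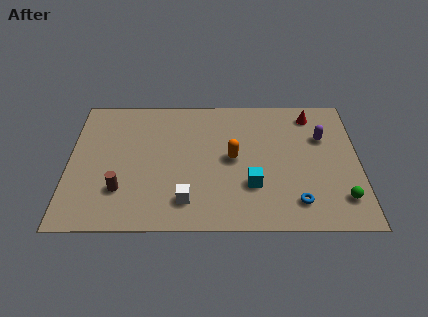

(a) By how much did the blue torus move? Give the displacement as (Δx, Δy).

(1.3, 0.1)

The blue torus started near (9.5, 1.6) and ended near (10.8, 1.7).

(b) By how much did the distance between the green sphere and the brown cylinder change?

+3.0

The distance was about 7.4 in the first image and 10.4 in the second, so they moved 3.0 units further apart.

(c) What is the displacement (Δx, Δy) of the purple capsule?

(2.9, 1.3)

The purple capsule started near (9.2, 4.7) and ended near (12.1, 6.0).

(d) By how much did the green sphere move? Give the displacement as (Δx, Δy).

(0.7, -0.3)

From the two frames, the green sphere sits at roughly (12.2, 2.2) before and (12.9, 1.9) after.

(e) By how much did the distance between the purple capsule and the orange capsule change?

+2.3

They were about 2.2 units apart before and 4.5 after — 2.3 units further apart.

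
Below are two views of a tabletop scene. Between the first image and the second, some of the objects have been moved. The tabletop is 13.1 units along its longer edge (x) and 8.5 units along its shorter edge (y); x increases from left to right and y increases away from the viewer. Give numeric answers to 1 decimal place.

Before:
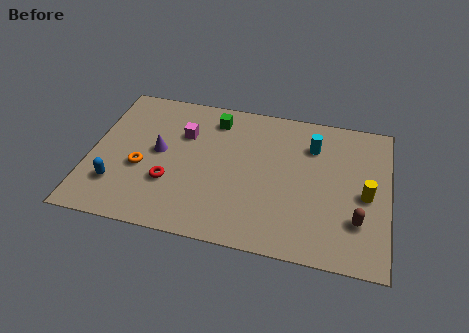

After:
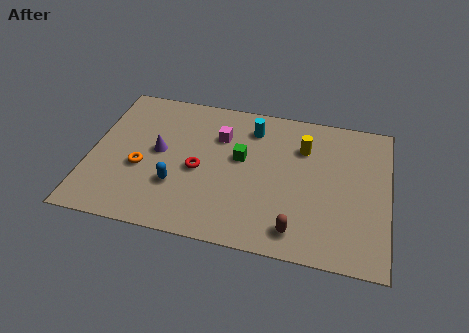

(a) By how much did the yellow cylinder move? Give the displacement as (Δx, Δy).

(-2.8, 2.2)

The yellow cylinder started near (12.1, 3.9) and ended near (9.3, 6.1).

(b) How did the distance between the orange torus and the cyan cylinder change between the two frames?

-2.1

The distance was about 7.9 in the first image and 5.8 in the second, so they moved 2.1 units closer together.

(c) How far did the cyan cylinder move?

2.7

From (9.7, 6.3) to (7.0, 6.8), the cyan cylinder covered √(2.7² + 0.5²) ≈ 2.7 units.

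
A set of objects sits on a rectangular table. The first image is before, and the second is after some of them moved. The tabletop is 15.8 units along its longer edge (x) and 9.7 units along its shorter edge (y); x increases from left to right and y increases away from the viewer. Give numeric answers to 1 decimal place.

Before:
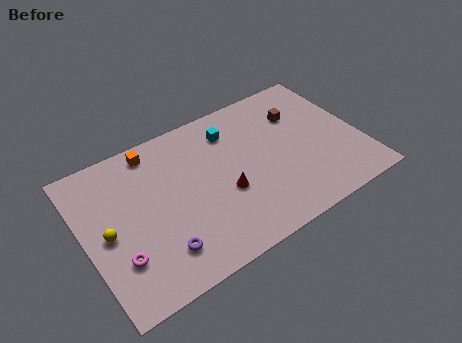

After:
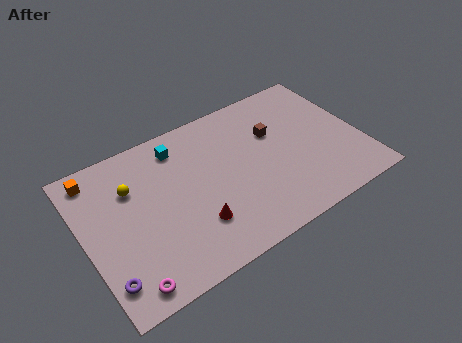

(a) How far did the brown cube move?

1.7

The brown cube moved from about (12.7, 6.9) to (11.1, 6.3), a distance of √(1.6² + 0.6²) ≈ 1.7.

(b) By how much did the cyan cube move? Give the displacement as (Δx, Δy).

(-3.0, 0.4)

The cyan cube started near (8.8, 7.6) and ended near (5.8, 8.0).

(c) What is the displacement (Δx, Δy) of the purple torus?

(-3.0, -0.2)

From the two frames, the purple torus sits at roughly (3.8, 2.1) before and (0.8, 1.9) after.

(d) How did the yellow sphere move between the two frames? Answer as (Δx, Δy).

(1.7, 2.1)

From the two frames, the yellow sphere sits at roughly (1.2, 4.6) before and (2.9, 6.7) after.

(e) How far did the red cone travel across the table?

2.2

From (7.8, 3.8) to (5.9, 2.7), the red cone covered √(1.9² + 1.1²) ≈ 2.2 units.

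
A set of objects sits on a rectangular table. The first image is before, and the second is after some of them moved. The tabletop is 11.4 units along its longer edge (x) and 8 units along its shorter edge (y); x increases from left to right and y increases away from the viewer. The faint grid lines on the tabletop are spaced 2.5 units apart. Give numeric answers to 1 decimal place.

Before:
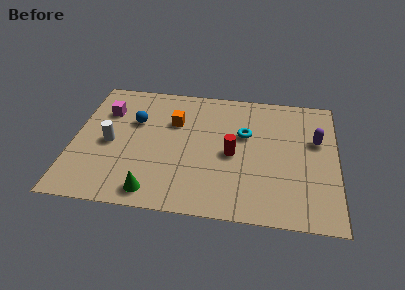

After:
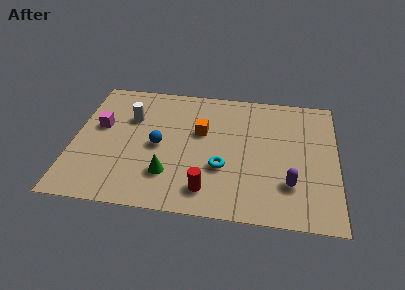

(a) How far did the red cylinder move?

2.5

The red cylinder moved from about (6.9, 3.7) to (5.9, 1.4), a distance of √(1.0² + 2.3²) ≈ 2.5.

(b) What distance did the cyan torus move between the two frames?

2.4

The cyan torus moved from about (7.4, 5.0) to (6.5, 2.8), a distance of √(0.9² + 2.2²) ≈ 2.4.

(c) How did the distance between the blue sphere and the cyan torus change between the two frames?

-1.8

The distance was about 4.8 in the first image and 3.0 in the second, so they moved 1.8 units closer together.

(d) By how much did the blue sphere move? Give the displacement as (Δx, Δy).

(1.1, -1.4)

The blue sphere started near (2.6, 5.2) and ended near (3.7, 3.8).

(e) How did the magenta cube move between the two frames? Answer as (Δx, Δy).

(-0.2, -1.0)

The magenta cube started near (1.3, 5.7) and ended near (1.1, 4.7).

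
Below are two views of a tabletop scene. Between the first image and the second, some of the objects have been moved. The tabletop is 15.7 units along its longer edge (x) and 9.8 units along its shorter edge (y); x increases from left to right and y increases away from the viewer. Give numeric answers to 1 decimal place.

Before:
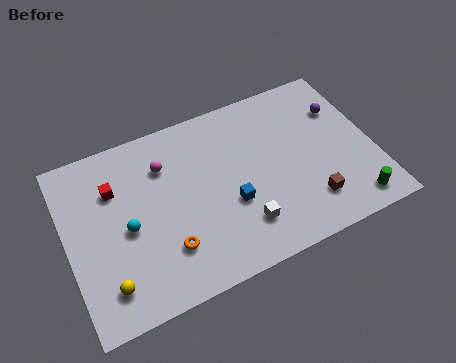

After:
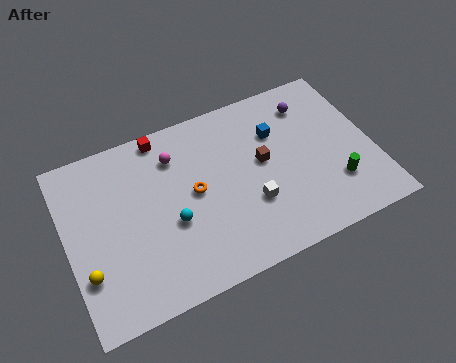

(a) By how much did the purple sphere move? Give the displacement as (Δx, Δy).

(-1.5, 0.9)

The purple sphere was at about (14.4, 6.9) and moved to about (12.9, 7.8).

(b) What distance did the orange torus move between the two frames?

3.0

The orange torus moved from about (4.8, 2.6) to (6.5, 5.1), a distance of √(1.7² + 2.5²) ≈ 3.0.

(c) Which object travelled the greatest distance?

the blue cube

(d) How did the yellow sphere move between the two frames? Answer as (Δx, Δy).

(-0.9, 1.0)

From the two frames, the yellow sphere sits at roughly (1.7, 1.9) before and (0.8, 2.9) after.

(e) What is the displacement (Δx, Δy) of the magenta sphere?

(0.6, 0.3)

The magenta sphere started near (5.2, 7.2) and ended near (5.8, 7.5).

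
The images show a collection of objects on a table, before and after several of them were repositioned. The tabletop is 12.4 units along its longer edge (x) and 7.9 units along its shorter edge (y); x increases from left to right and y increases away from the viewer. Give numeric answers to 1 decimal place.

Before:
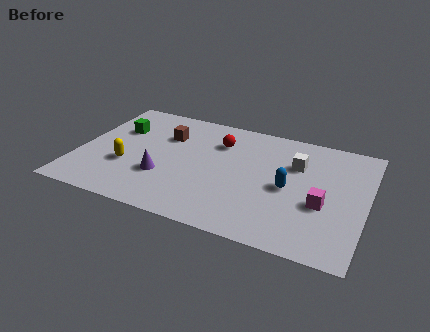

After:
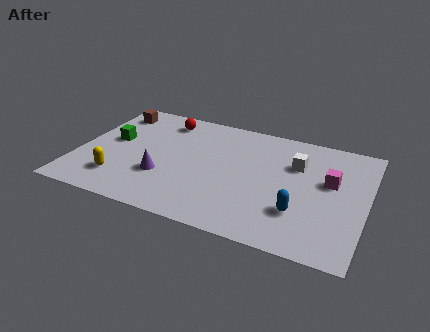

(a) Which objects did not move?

the white cube and the purple cone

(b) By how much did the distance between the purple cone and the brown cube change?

+1.8

They were about 2.9 units apart before and 4.7 after — 1.8 units further apart.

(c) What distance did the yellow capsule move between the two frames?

1.0

The yellow capsule moved from about (2.2, 2.8) to (2.0, 1.8), a distance of √(0.2² + 1.0²) ≈ 1.0.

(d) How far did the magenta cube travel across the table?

1.6

The magenta cube moved from about (10.6, 3.1) to (10.8, 4.7), a distance of √(0.2² + 1.6²) ≈ 1.6.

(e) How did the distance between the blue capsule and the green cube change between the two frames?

+0.8

The distance was about 7.8 in the first image and 8.6 in the second, so they moved 0.8 units further apart.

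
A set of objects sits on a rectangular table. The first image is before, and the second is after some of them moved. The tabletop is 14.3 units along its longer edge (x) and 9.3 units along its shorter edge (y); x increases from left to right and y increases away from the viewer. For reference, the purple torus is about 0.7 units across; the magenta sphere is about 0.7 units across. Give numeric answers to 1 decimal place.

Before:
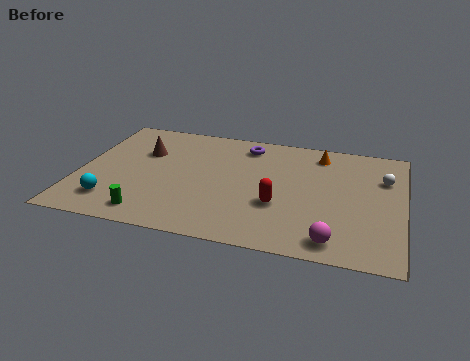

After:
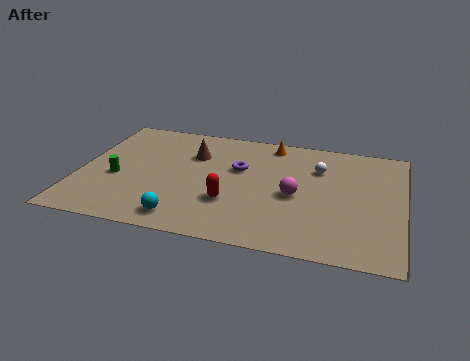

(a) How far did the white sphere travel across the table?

2.9

From (13.4, 6.4) to (10.5, 6.6), the white sphere covered √(2.9² + 0.2²) ≈ 2.9 units.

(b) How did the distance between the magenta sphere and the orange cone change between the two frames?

-2.5

Before: roughly 6.7 units apart; after: 4.2. That's 2.5 units closer together.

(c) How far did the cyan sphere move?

3.3

The cyan sphere was near (1.7, 1.9) before and (4.9, 1.3) after, so it travelled √(3.2² + 0.6²) ≈ 3.3 units.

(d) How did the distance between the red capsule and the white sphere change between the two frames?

-0.3

Before: roughly 5.5 units apart; after: 5.2. That's 0.3 units closer together.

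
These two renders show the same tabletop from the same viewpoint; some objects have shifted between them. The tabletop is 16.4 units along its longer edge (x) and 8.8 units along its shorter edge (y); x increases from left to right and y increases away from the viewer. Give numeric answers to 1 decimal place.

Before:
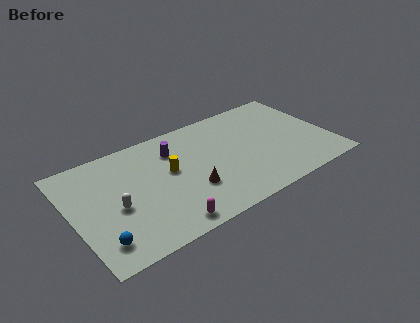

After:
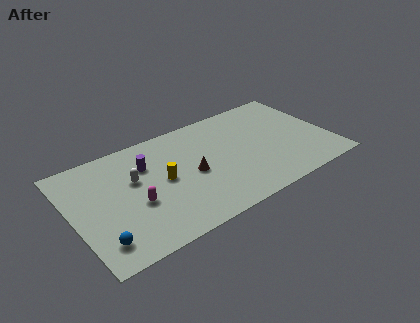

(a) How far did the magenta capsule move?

2.9

From (5.3, 1.0) to (3.8, 3.5), the magenta capsule covered √(1.5² + 2.5²) ≈ 2.9 units.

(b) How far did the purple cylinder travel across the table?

1.8

The purple cylinder moved from about (6.7, 6.6) to (4.9, 6.2), a distance of √(1.8² + 0.4²) ≈ 1.8.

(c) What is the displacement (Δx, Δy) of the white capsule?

(1.4, 1.6)

The white capsule was at about (2.6, 3.8) and moved to about (4.0, 5.4).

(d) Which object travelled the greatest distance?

the magenta capsule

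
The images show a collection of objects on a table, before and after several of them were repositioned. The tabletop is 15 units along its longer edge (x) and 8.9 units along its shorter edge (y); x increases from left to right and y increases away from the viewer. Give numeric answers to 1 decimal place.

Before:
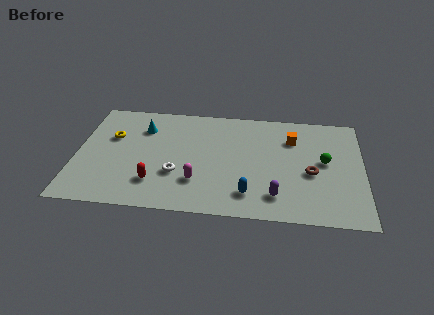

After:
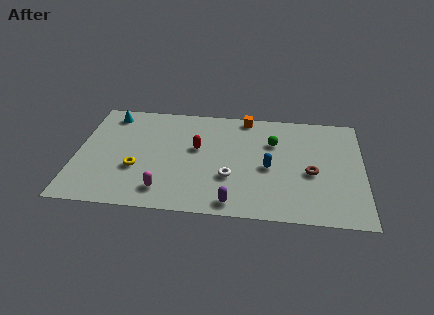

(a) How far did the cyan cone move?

2.1

The cyan cone moved from about (3.4, 6.6) to (1.6, 7.6), a distance of √(1.8² + 1.0²) ≈ 2.1.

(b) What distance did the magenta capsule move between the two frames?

1.9

The magenta capsule was near (6.4, 2.5) before and (4.7, 1.6) after, so it travelled √(1.7² + 0.9²) ≈ 1.9 units.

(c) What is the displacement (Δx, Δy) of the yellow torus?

(1.4, -2.5)

The yellow torus started near (1.8, 5.7) and ended near (3.2, 3.2).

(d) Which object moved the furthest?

the red capsule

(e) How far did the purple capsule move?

2.3

From (10.5, 1.8) to (8.3, 1.0), the purple capsule covered √(2.2² + 0.8²) ≈ 2.3 units.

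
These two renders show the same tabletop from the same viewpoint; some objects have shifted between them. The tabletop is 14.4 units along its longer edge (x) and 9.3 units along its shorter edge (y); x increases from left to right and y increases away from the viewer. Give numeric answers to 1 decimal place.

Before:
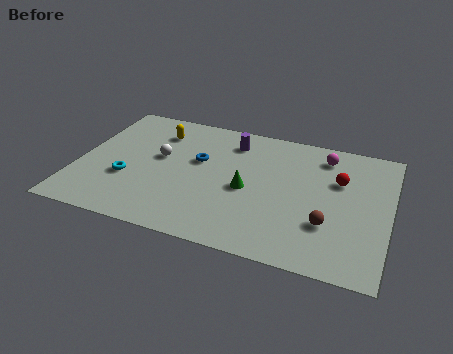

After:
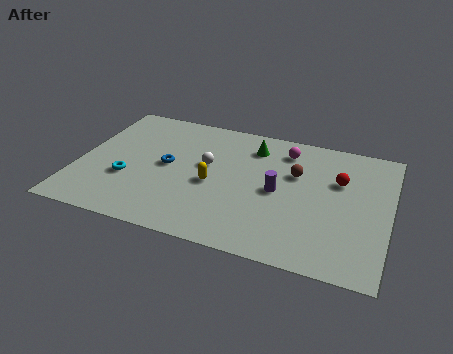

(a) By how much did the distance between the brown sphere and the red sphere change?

-1.2

They were about 3.2 units apart before and 2.0 after — 1.2 units closer together.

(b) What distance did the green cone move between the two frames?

3.2

The green cone was near (7.9, 4.2) before and (7.9, 7.4) after, so it travelled √(0.0² + 3.2²) ≈ 3.2 units.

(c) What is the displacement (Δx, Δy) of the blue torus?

(-1.4, -0.8)

The blue torus started near (5.5, 5.6) and ended near (4.1, 4.8).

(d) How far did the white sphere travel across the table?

2.2

The white sphere moved from about (3.7, 5.3) to (5.9, 5.4), a distance of √(2.2² + 0.1²) ≈ 2.2.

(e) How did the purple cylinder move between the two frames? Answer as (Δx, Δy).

(2.4, -3.0)

The purple cylinder was at about (6.9, 7.5) and moved to about (9.3, 4.5).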